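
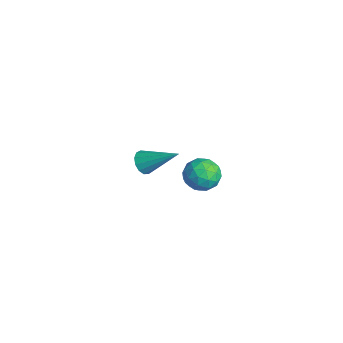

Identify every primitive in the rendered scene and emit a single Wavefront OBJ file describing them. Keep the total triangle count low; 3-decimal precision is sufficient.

v 2.103 1.041 0.009
v 2.511 1.021 0.622
v 1.249 0.419 0.558
v 1.657 0.399 1.171
v 1.364 1.035 0.943
v 1.892 1.42 0.604
v 1.868 0.02 0.576
v 2.396 0.405 0.237
v 2.365 0.391 0.972
v 2.054 1.018 1.199
v 1.706 0.422 -0.019
v 1.395 1.049 0.208
v 2.382 1.086 0.267
v 1.378 0.354 0.913
v 1.206 0.728 0.779
v 1.446 0.717 1.139
v 2.019 1.32 0.257
v 2.258 1.308 0.617
v 1.584 1.317 0.806
v 1.502 0.132 0.563
v 1.741 0.12 0.923
v 2.314 0.723 0.041
v 2.554 0.712 0.401
v 2.176 0.123 0.374
v 2.536 0.704 0.833
v 2.034 0.338 1.156
v 2.158 0.115 0.807
v 2.468 0.341 0.607
v 2.353 1.072 0.966
v 1.851 0.707 1.289
v 1.679 1.081 1.155
v 1.99 1.307 0.956
v 2.268 0.702 1.173
v 1.909 0.733 -0.109
v 1.407 0.368 0.214
v 1.77 0.133 0.224
v 2.081 0.359 0.025
v 1.726 1.102 0.024
v 1.224 0.736 0.347
v 1.292 1.099 0.573
v 1.602 1.325 0.373
v 1.492 0.738 0.007
v -3.096 0.334 -2.765
v -2.632 0.175 -3.034
v -2.184 1.426 -1.835
v -2.752 0.416 -3.199
v -2.981 0.631 -3.226
v -3.247 0.751 -3.107
v -3.465 0.74 -2.879
v -3.566 0.599 -2.615
v -3.518 0.375 -2.399
v -3.336 0.137 -2.299
v -3.078 -0.038 -2.347
v -2.825 -0.095 -2.528
v -2.659 -0.015 -2.784
f 1 38 17
f 38 12 41
f 17 41 6
f 38 41 17
f 1 17 13
f 17 6 18
f 13 18 2
f 17 18 13
f 1 13 22
f 13 2 23
f 22 23 8
f 13 23 22
f 1 22 34
f 22 8 37
f 34 37 11
f 22 37 34
f 1 34 38
f 34 11 42
f 38 42 12
f 34 42 38
f 2 18 29
f 18 6 32
f 29 32 10
f 18 32 29
f 6 41 19
f 41 12 40
f 19 40 5
f 41 40 19
f 12 42 39
f 42 11 35
f 39 35 3
f 42 35 39
f 11 37 36
f 37 8 24
f 36 24 7
f 37 24 36
f 8 23 28
f 23 2 25
f 28 25 9
f 23 25 28
f 4 30 16
f 30 10 31
f 16 31 5
f 30 31 16
f 4 16 14
f 16 5 15
f 14 15 3
f 16 15 14
f 4 14 21
f 14 3 20
f 21 20 7
f 14 20 21
f 4 21 26
f 21 7 27
f 26 27 9
f 21 27 26
f 4 26 30
f 26 9 33
f 30 33 10
f 26 33 30
f 5 31 19
f 31 10 32
f 19 32 6
f 31 32 19
f 3 15 39
f 15 5 40
f 39 40 12
f 15 40 39
f 7 20 36
f 20 3 35
f 36 35 11
f 20 35 36
f 9 27 28
f 27 7 24
f 28 24 8
f 27 24 28
f 10 33 29
f 33 9 25
f 29 25 2
f 33 25 29
f 44 43 46
f 44 46 45
f 46 43 47
f 46 47 45
f 47 43 48
f 47 48 45
f 48 43 49
f 48 49 45
f 49 43 50
f 49 50 45
f 50 43 51
f 50 51 45
f 51 43 52
f 51 52 45
f 52 43 53
f 52 53 45
f 53 43 54
f 53 54 45
f 54 43 55
f 54 55 45
f 55 43 44
f 55 44 45



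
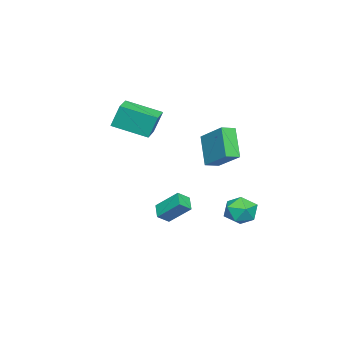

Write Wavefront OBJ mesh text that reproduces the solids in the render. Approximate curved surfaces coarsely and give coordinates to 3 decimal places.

v -1.05 0.753 -0.03
v -0.192 2.265 1.111
v -1.696 1.258 -0.214
v -0.837 2.77 0.928
v -0.083 1.41 -1.628
v 0.776 2.922 -0.486
v -0.728 1.915 -1.811
v 0.13 3.427 -0.67
v -0.447 -3.778 0.72
v -0.596 -3.312 2.117
v -0.879 -1.833 0.025
v -1.027 -1.367 1.422
v 0.867 -3.473 0.758
v 0.719 -3.007 2.155
v 0.436 -1.528 0.063
v 0.287 -1.062 1.46
v 1.366 4.711 -4.398
v 1.801 4.445 -3.551
v 0.519 3.355 -4.389
v 0.954 3.089 -3.542
v 0.318 3.846 -3.555
v 0.842 4.684 -3.56
v 1.478 3.116 -4.38
v 2.002 3.954 -4.385
v 1.87 3.459 -3.54
v 1.153 3.91 -3.03
v 1.167 3.89 -4.91
v 0.45 4.341 -4.4
v 3.832 0.426 -3.193
v 3.811 1.624 -2.134
v 3.304 0.827 -3.658
v 3.283 2.026 -2.598
v 4.537 0.834 -3.642
v 4.516 2.033 -2.582
v 4.009 1.236 -4.106
v 3.988 2.434 -3.047
f 2 4 1
f 5 2 1
f 1 4 3
f 3 5 1
f 2 8 4
f 6 2 5
f 6 8 2
f 4 8 3
f 7 5 3
f 3 8 7
f 7 6 5
f 8 6 7
f 10 12 9
f 13 10 9
f 9 12 11
f 11 13 9
f 10 16 12
f 14 10 13
f 14 16 10
f 12 16 11
f 15 13 11
f 11 16 15
f 15 14 13
f 16 14 15
f 17 28 22
f 17 22 18
f 17 18 24
f 17 24 27
f 17 27 28
f 18 22 26
f 22 28 21
f 28 27 19
f 27 24 23
f 24 18 25
f 20 26 21
f 20 21 19
f 20 19 23
f 20 23 25
f 20 25 26
f 21 26 22
f 19 21 28
f 23 19 27
f 25 23 24
f 26 25 18
f 30 32 29
f 33 30 29
f 29 32 31
f 31 33 29
f 30 36 32
f 34 30 33
f 34 36 30
f 32 36 31
f 35 33 31
f 31 36 35
f 35 34 33
f 36 34 35



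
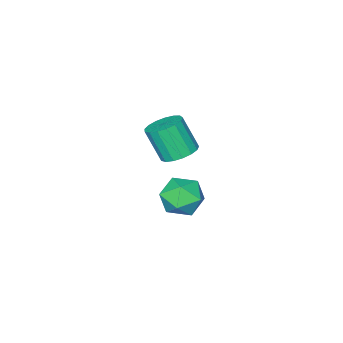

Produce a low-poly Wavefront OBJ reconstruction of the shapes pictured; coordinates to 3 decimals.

v -0.191 -2.152 -3.164
v 0.221 -1.486 -2.889
v 0.444 -2.223 -1.441
v 0.031 -2.888 -1.716
v -0.157 -1.41 -2.792
v 0.066 -2.147 -1.344
v -0.543 -1.504 -2.781
v -0.32 -2.241 -1.333
v -0.848 -1.747 -2.857
v -0.625 -2.484 -1.409
v -1.003 -2.082 -3.004
v -0.78 -2.819 -1.556
v -0.972 -2.433 -3.187
v -0.749 -3.17 -1.739
v -0.762 -2.72 -3.365
v -0.539 -3.457 -1.917
v -0.422 -2.876 -3.497
v -0.199 -3.613 -2.049
v -0.029 -2.866 -3.553
v 0.194 -3.603 -2.105
v 0.327 -2.693 -3.52
v 0.55 -3.43 -2.072
v 0.564 -2.396 -3.405
v 0.787 -3.133 -1.957
v 0.628 -2.042 -3.235
v 0.851 -2.779 -1.787
v 0.504 -1.714 -3.049
v 0.727 -2.451 -1.6
v 3.126 2.81 -1.296
v 4.007 2.495 -1.497
v 2.553 1.405 -1.603
v 3.434 1.09 -1.804
v 3.199 1.315 -0.904
v 3.554 2.183 -0.714
v 3.006 1.717 -2.386
v 3.361 2.585 -2.196
v 3.933 1.819 -2.17
v 4.052 1.57 -1.254
v 2.508 2.33 -1.846
v 2.627 2.081 -0.93
f 2 1 5
f 2 5 3
f 3 5 6
f 3 6 4
f 5 1 7
f 5 7 6
f 6 7 8
f 6 8 4
f 7 1 9
f 7 9 8
f 8 9 10
f 8 10 4
f 9 1 11
f 9 11 10
f 10 11 12
f 10 12 4
f 11 1 13
f 11 13 12
f 12 13 14
f 12 14 4
f 13 1 15
f 13 15 14
f 14 15 16
f 14 16 4
f 15 1 17
f 15 17 16
f 16 17 18
f 16 18 4
f 17 1 19
f 17 19 18
f 18 19 20
f 18 20 4
f 19 1 21
f 19 21 20
f 20 21 22
f 20 22 4
f 21 1 23
f 21 23 22
f 22 23 24
f 22 24 4
f 23 1 25
f 23 25 24
f 24 25 26
f 24 26 4
f 25 1 27
f 25 27 26
f 26 27 28
f 26 28 4
f 27 1 2
f 27 2 28
f 28 2 3
f 28 3 4
f 29 40 34
f 29 34 30
f 29 30 36
f 29 36 39
f 29 39 40
f 30 34 38
f 34 40 33
f 40 39 31
f 39 36 35
f 36 30 37
f 32 38 33
f 32 33 31
f 32 31 35
f 32 35 37
f 32 37 38
f 33 38 34
f 31 33 40
f 35 31 39
f 37 35 36
f 38 37 30



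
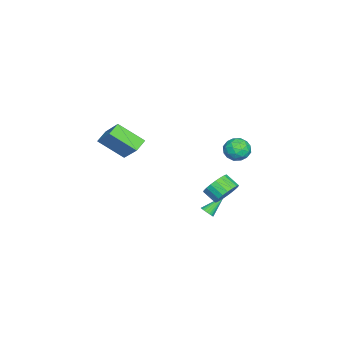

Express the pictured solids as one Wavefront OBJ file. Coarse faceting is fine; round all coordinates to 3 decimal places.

v -2.27 1.496 -4.422
v -2.035 1.259 -4.036
v -3.19 2.384 -3.318
v -1.916 1.416 -4.063
v -1.851 1.586 -4.145
v -1.85 1.741 -4.269
v -1.912 1.859 -4.417
v -2.029 1.922 -4.565
v -2.183 1.92 -4.691
v -2.35 1.853 -4.777
v -2.504 1.732 -4.808
v -2.623 1.575 -4.781
v -2.688 1.406 -4.699
v -2.69 1.25 -4.575
v -2.627 1.132 -4.427
v -2.51 1.069 -4.279
v -2.357 1.071 -4.153
v -2.19 1.138 -4.067
v 1.071 -4.026 4.025
v 2.227 -2.891 5.515
v 1.016 -2.367 2.805
v 2.172 -1.233 4.294
v 1.888 -4.307 3.606
v 3.044 -3.173 5.095
v 1.833 -2.649 2.385
v 2.989 -1.514 3.875
v 0.444 3.41 -0.69
v 0.985 2.807 -1.222
v 0.637 1.966 -0.622
v 0.096 2.57 -0.09
v 1.241 2.911 -0.928
v 0.893 2.07 -0.328
v 1.358 3.102 -0.593
v 1.01 2.261 0.007
v 1.318 3.346 -0.274
v 0.97 2.505 0.326
v 1.126 3.601 -0.027
v 0.778 2.76 0.573
v 0.817 3.823 0.105
v 0.469 2.982 0.705
v 0.443 3.974 0.099
v 0.095 3.133 0.699
v 0.069 4.028 -0.042
v -0.279 3.187 0.558
v -0.24 3.974 -0.296
v -0.588 3.134 0.304
v -0.431 3.824 -0.618
v -0.779 2.983 -0.018
v -0.47 3.602 -0.952
v -0.818 2.761 -0.352
v -0.352 3.346 -1.241
v -0.7 2.505 -0.641
v -0.095 3.102 -1.435
v -0.443 2.261 -0.835
v 0.254 2.911 -1.5
v -0.094 2.07 -0.9
v 0.636 2.807 -1.425
v 0.288 1.966 -0.825
v -4.407 3.092 1.389
v -3.639 3.647 1.257
v -4.101 2.353 0.063
v -3.333 2.908 -0.069
v -3.34 2.26 0.636
v -3.53 2.717 1.455
v -4.21 3.283 -0.135
v -4.4 3.74 0.684
v -3.517 3.765 0.315
v -2.979 3.133 0.792
v -4.761 2.867 0.528
v -4.223 2.235 1.005
v -4.05 3.434 1.439
v -3.69 2.566 -0.119
v -3.695 2.185 0.295
v -3.243 2.511 0.218
v -3.986 2.888 1.556
v -3.534 3.214 1.478
v -3.359 2.399 1.113
v -4.206 2.786 -0.158
v -3.754 3.112 -0.236
v -4.497 3.489 1.102
v -4.045 3.815 1.025
v -4.381 3.601 0.207
v -3.527 3.83 0.808
v -3.347 3.395 0.029
v -3.863 3.616 -0.01
v -3.974 3.884 0.472
v -3.211 3.458 1.088
v -3.031 3.024 0.309
v -3.035 2.643 0.723
v -3.146 2.912 1.205
v -3.139 3.527 0.535
v -4.709 2.976 1.011
v -4.529 2.542 0.232
v -4.594 3.088 0.115
v -4.705 3.357 0.597
v -4.393 2.605 1.291
v -4.213 2.17 0.512
v -3.766 2.116 0.848
v -3.877 2.384 1.33
v -4.601 2.473 0.785
f 2 1 4
f 2 4 3
f 4 1 5
f 4 5 3
f 5 1 6
f 5 6 3
f 6 1 7
f 6 7 3
f 7 1 8
f 7 8 3
f 8 1 9
f 8 9 3
f 9 1 10
f 9 10 3
f 10 1 11
f 10 11 3
f 11 1 12
f 11 12 3
f 12 1 13
f 12 13 3
f 13 1 14
f 13 14 3
f 14 1 15
f 14 15 3
f 15 1 16
f 15 16 3
f 16 1 17
f 16 17 3
f 17 1 18
f 17 18 3
f 18 1 2
f 18 2 3
f 20 22 19
f 23 20 19
f 19 22 21
f 21 23 19
f 20 26 22
f 24 20 23
f 24 26 20
f 22 26 21
f 25 23 21
f 21 26 25
f 25 24 23
f 26 24 25
f 28 27 31
f 28 31 29
f 29 31 32
f 29 32 30
f 31 27 33
f 31 33 32
f 32 33 34
f 32 34 30
f 33 27 35
f 33 35 34
f 34 35 36
f 34 36 30
f 35 27 37
f 35 37 36
f 36 37 38
f 36 38 30
f 37 27 39
f 37 39 38
f 38 39 40
f 38 40 30
f 39 27 41
f 39 41 40
f 40 41 42
f 40 42 30
f 41 27 43
f 41 43 42
f 42 43 44
f 42 44 30
f 43 27 45
f 43 45 44
f 44 45 46
f 44 46 30
f 45 27 47
f 45 47 46
f 46 47 48
f 46 48 30
f 47 27 49
f 47 49 48
f 48 49 50
f 48 50 30
f 49 27 51
f 49 51 50
f 50 51 52
f 50 52 30
f 51 27 53
f 51 53 52
f 52 53 54
f 52 54 30
f 53 27 55
f 53 55 54
f 54 55 56
f 54 56 30
f 55 27 57
f 55 57 56
f 56 57 58
f 56 58 30
f 57 27 28
f 57 28 58
f 58 28 29
f 58 29 30
f 59 96 75
f 96 70 99
f 75 99 64
f 96 99 75
f 59 75 71
f 75 64 76
f 71 76 60
f 75 76 71
f 59 71 80
f 71 60 81
f 80 81 66
f 71 81 80
f 59 80 92
f 80 66 95
f 92 95 69
f 80 95 92
f 59 92 96
f 92 69 100
f 96 100 70
f 92 100 96
f 60 76 87
f 76 64 90
f 87 90 68
f 76 90 87
f 64 99 77
f 99 70 98
f 77 98 63
f 99 98 77
f 70 100 97
f 100 69 93
f 97 93 61
f 100 93 97
f 69 95 94
f 95 66 82
f 94 82 65
f 95 82 94
f 66 81 86
f 81 60 83
f 86 83 67
f 81 83 86
f 62 88 74
f 88 68 89
f 74 89 63
f 88 89 74
f 62 74 72
f 74 63 73
f 72 73 61
f 74 73 72
f 62 72 79
f 72 61 78
f 79 78 65
f 72 78 79
f 62 79 84
f 79 65 85
f 84 85 67
f 79 85 84
f 62 84 88
f 84 67 91
f 88 91 68
f 84 91 88
f 63 89 77
f 89 68 90
f 77 90 64
f 89 90 77
f 61 73 97
f 73 63 98
f 97 98 70
f 73 98 97
f 65 78 94
f 78 61 93
f 94 93 69
f 78 93 94
f 67 85 86
f 85 65 82
f 86 82 66
f 85 82 86
f 68 91 87
f 91 67 83
f 87 83 60
f 91 83 87



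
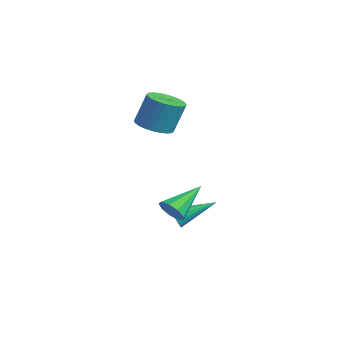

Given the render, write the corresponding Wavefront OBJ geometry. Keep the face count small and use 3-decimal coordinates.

v -0.923 -1.493 -3.607
v -0.751 -1.753 -3.094
v -0.497 0.313 -2.833
v -0.494 -1.739 -3.268
v -0.352 -1.66 -3.532
v -0.363 -1.535 -3.816
v -0.524 -1.4 -4.045
v -0.792 -1.289 -4.155
v -1.095 -1.233 -4.119
v -1.353 -1.246 -3.945
v -1.495 -1.326 -3.681
v -1.484 -1.45 -3.397
v -1.322 -1.586 -3.169
v -1.054 -1.697 -3.058
v 1.334 -2.773 -1.97
v 1.712 -2.389 -2.433
v 0.886 -1.147 -0.99
v 1.251 -2.426 -2.584
v 0.83 -2.624 -2.447
v 0.644 -2.892 -2.087
v 0.781 -3.104 -1.672
v 1.177 -3.161 -1.397
v 1.647 -3.036 -1.389
v 1.97 -2.788 -1.654
v 1.995 -2.533 -2.066
v -3.032 -1.513 1.235
v -2.435 -2.204 1.41
v -2.271 -1.658 3.001
v -2.868 -0.967 2.825
v -2.21 -1.943 1.297
v -2.045 -1.397 2.888
v -2.11 -1.616 1.175
v -1.946 -1.07 2.766
v -2.15 -1.274 1.061
v -1.986 -0.728 2.652
v -2.325 -0.968 0.974
v -2.161 -0.422 2.565
v -2.607 -0.745 0.927
v -2.443 -0.199 2.518
v -2.954 -0.639 0.926
v -2.79 -0.093 2.517
v -3.313 -0.666 0.973
v -3.149 -0.12 2.564
v -3.629 -0.822 1.059
v -3.465 -0.276 2.65
v -3.855 -1.083 1.172
v -3.69 -0.537 2.763
v -3.954 -1.41 1.294
v -3.79 -0.864 2.885
v -3.914 -1.752 1.408
v -3.75 -1.206 2.999
v -3.739 -2.058 1.495
v -3.575 -1.512 3.086
v -3.457 -2.281 1.542
v -3.293 -1.735 3.133
v -3.11 -2.387 1.543
v -2.946 -1.841 3.134
v -2.751 -2.36 1.496
v -2.587 -1.814 3.087
f 2 1 4
f 2 4 3
f 4 1 5
f 4 5 3
f 5 1 6
f 5 6 3
f 6 1 7
f 6 7 3
f 7 1 8
f 7 8 3
f 8 1 9
f 8 9 3
f 9 1 10
f 9 10 3
f 10 1 11
f 10 11 3
f 11 1 12
f 11 12 3
f 12 1 13
f 12 13 3
f 13 1 14
f 13 14 3
f 14 1 2
f 14 2 3
f 16 15 18
f 16 18 17
f 18 15 19
f 18 19 17
f 19 15 20
f 19 20 17
f 20 15 21
f 20 21 17
f 21 15 22
f 21 22 17
f 22 15 23
f 22 23 17
f 23 15 24
f 23 24 17
f 24 15 25
f 24 25 17
f 25 15 16
f 25 16 17
f 27 26 30
f 27 30 28
f 28 30 31
f 28 31 29
f 30 26 32
f 30 32 31
f 31 32 33
f 31 33 29
f 32 26 34
f 32 34 33
f 33 34 35
f 33 35 29
f 34 26 36
f 34 36 35
f 35 36 37
f 35 37 29
f 36 26 38
f 36 38 37
f 37 38 39
f 37 39 29
f 38 26 40
f 38 40 39
f 39 40 41
f 39 41 29
f 40 26 42
f 40 42 41
f 41 42 43
f 41 43 29
f 42 26 44
f 42 44 43
f 43 44 45
f 43 45 29
f 44 26 46
f 44 46 45
f 45 46 47
f 45 47 29
f 46 26 48
f 46 48 47
f 47 48 49
f 47 49 29
f 48 26 50
f 48 50 49
f 49 50 51
f 49 51 29
f 50 26 52
f 50 52 51
f 51 52 53
f 51 53 29
f 52 26 54
f 52 54 53
f 53 54 55
f 53 55 29
f 54 26 56
f 54 56 55
f 55 56 57
f 55 57 29
f 56 26 58
f 56 58 57
f 57 58 59
f 57 59 29
f 58 26 27
f 58 27 59
f 59 27 28
f 59 28 29



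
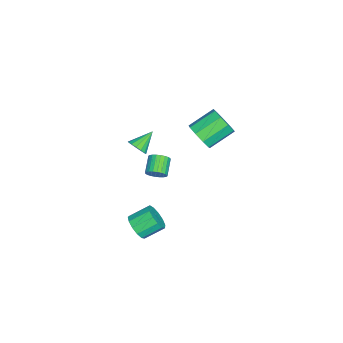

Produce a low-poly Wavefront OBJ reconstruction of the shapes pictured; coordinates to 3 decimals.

v 3.685 0.013 -2.322
v 4.507 0.256 -2.082
v 3.977 1.331 -1.358
v 3.155 1.087 -1.598
v 4.408 0.496 -2.511
v 3.878 1.571 -1.787
v 4.079 0.583 -2.88
v 3.55 1.658 -2.156
v 3.626 0.488 -3.072
v 3.096 1.563 -2.348
v 3.191 0.243 -3.025
v 2.661 1.318 -2.302
v 2.913 -0.076 -2.756
v 2.383 0.999 -2.032
v 2.88 -0.366 -2.348
v 2.35 0.709 -1.625
v 3.103 -0.537 -1.933
v 2.573 0.538 -1.209
v 3.51 -0.533 -1.64
v 2.98 0.542 -0.917
v 3.973 -0.355 -1.565
v 3.443 0.719 -0.841
v 4.345 -0.061 -1.729
v 3.815 1.013 -1.005
v 0.409 -0.739 1.916
v 0.693 -0.977 2.487
v -0.589 -0.041 2.704
v 0.856 -0.671 2.424
v 0.9 -0.384 2.225
v 0.813 -0.192 1.944
v 0.617 -0.146 1.655
v 0.365 -0.259 1.436
v 0.125 -0.501 1.346
v -0.038 -0.806 1.409
v -0.082 -1.093 1.607
v 0.006 -1.285 1.889
v 0.201 -1.331 2.178
v 0.453 -1.218 2.397
v 0.525 0.425 -0.249
v 0.846 0.577 0.307
v -0.204 0.527 0.926
v -0.525 0.375 0.369
v 0.783 0.811 0.22
v -0.267 0.761 0.839
v 0.681 0.987 0.061
v -0.369 0.936 0.68
v 0.555 1.076 -0.145
v -0.495 1.026 0.474
v 0.425 1.067 -0.367
v -0.625 1.016 0.252
v 0.31 0.96 -0.571
v -0.74 0.909 0.048
v 0.227 0.771 -0.726
v -0.823 0.721 -0.107
v 0.19 0.53 -0.809
v -0.86 0.48 -0.19
v 0.204 0.273 -0.806
v -0.846 0.223 -0.187
v 0.267 0.039 -0.719
v -0.783 -0.011 -0.1
v 0.369 -0.136 -0.56
v -0.681 -0.187 0.059
v 0.495 -0.226 -0.354
v -0.555 -0.276 0.265
v 0.625 -0.216 -0.132
v -0.425 -0.267 0.487
v 0.74 -0.109 0.072
v -0.31 -0.16 0.691
v 0.823 0.079 0.227
v -0.227 0.029 0.846
v 0.86 0.32 0.31
v -0.19 0.27 0.929
v -3.417 2.118 0.065
v -2.807 2.018 0.889
v -3.853 3.303 1.819
v -4.463 3.402 0.995
v -2.56 2.525 0.466
v -3.606 3.81 1.396
v -2.714 2.841 -0.144
v -3.76 4.126 0.786
v -3.197 2.819 -0.657
v -4.243 4.104 0.273
v -3.783 2.469 -0.832
v -4.829 3.753 0.099
v -4.198 1.954 -0.587
v -5.244 3.239 0.343
v -4.247 1.516 -0.037
v -5.293 2.801 0.893
v -3.908 1.359 0.56
v -4.954 2.644 1.49
v -3.339 1.558 0.926
v -4.385 2.843 1.856
f 2 1 5
f 2 5 3
f 3 5 6
f 3 6 4
f 5 1 7
f 5 7 6
f 6 7 8
f 6 8 4
f 7 1 9
f 7 9 8
f 8 9 10
f 8 10 4
f 9 1 11
f 9 11 10
f 10 11 12
f 10 12 4
f 11 1 13
f 11 13 12
f 12 13 14
f 12 14 4
f 13 1 15
f 13 15 14
f 14 15 16
f 14 16 4
f 15 1 17
f 15 17 16
f 16 17 18
f 16 18 4
f 17 1 19
f 17 19 18
f 18 19 20
f 18 20 4
f 19 1 21
f 19 21 20
f 20 21 22
f 20 22 4
f 21 1 23
f 21 23 22
f 22 23 24
f 22 24 4
f 23 1 2
f 23 2 24
f 24 2 3
f 24 3 4
f 26 25 28
f 26 28 27
f 28 25 29
f 28 29 27
f 29 25 30
f 29 30 27
f 30 25 31
f 30 31 27
f 31 25 32
f 31 32 27
f 32 25 33
f 32 33 27
f 33 25 34
f 33 34 27
f 34 25 35
f 34 35 27
f 35 25 36
f 35 36 27
f 36 25 37
f 36 37 27
f 37 25 38
f 37 38 27
f 38 25 26
f 38 26 27
f 40 39 43
f 40 43 41
f 41 43 44
f 41 44 42
f 43 39 45
f 43 45 44
f 44 45 46
f 44 46 42
f 45 39 47
f 45 47 46
f 46 47 48
f 46 48 42
f 47 39 49
f 47 49 48
f 48 49 50
f 48 50 42
f 49 39 51
f 49 51 50
f 50 51 52
f 50 52 42
f 51 39 53
f 51 53 52
f 52 53 54
f 52 54 42
f 53 39 55
f 53 55 54
f 54 55 56
f 54 56 42
f 55 39 57
f 55 57 56
f 56 57 58
f 56 58 42
f 57 39 59
f 57 59 58
f 58 59 60
f 58 60 42
f 59 39 61
f 59 61 60
f 60 61 62
f 60 62 42
f 61 39 63
f 61 63 62
f 62 63 64
f 62 64 42
f 63 39 65
f 63 65 64
f 64 65 66
f 64 66 42
f 65 39 67
f 65 67 66
f 66 67 68
f 66 68 42
f 67 39 69
f 67 69 68
f 68 69 70
f 68 70 42
f 69 39 71
f 69 71 70
f 70 71 72
f 70 72 42
f 71 39 40
f 71 40 72
f 72 40 41
f 72 41 42
f 74 73 77
f 74 77 75
f 75 77 78
f 75 78 76
f 77 73 79
f 77 79 78
f 78 79 80
f 78 80 76
f 79 73 81
f 79 81 80
f 80 81 82
f 80 82 76
f 81 73 83
f 81 83 82
f 82 83 84
f 82 84 76
f 83 73 85
f 83 85 84
f 84 85 86
f 84 86 76
f 85 73 87
f 85 87 86
f 86 87 88
f 86 88 76
f 87 73 89
f 87 89 88
f 88 89 90
f 88 90 76
f 89 73 91
f 89 91 90
f 90 91 92
f 90 92 76
f 91 73 74
f 91 74 92
f 92 74 75
f 92 75 76



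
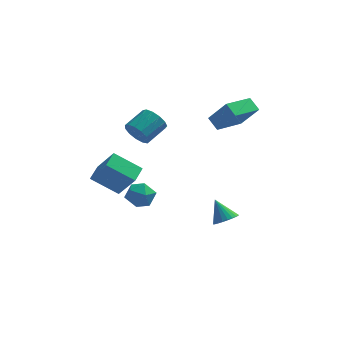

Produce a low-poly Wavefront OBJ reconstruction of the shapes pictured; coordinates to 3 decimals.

v -3.279 -3.106 -0.508
v -4.897 -2.932 0.565
v -2.971 -2.014 -0.221
v -4.59 -1.84 0.852
v -2.27 -3.82 1.128
v -3.889 -3.646 2.201
v -1.963 -2.728 1.415
v -3.581 -2.554 2.488
v 2.006 1.281 2.294
v 3.051 0.747 3.839
v 1.452 1.89 2.88
v 2.497 1.356 4.424
v 3.323 2.824 1.936
v 4.368 2.29 3.48
v 2.769 3.433 2.521
v 3.814 2.899 4.066
v -2.395 -1.289 3.331
v -1.788 -1.419 2.666
v -0.858 -0.341 3.303
v -1.465 -0.211 3.969
v -2.104 -1.05 2.503
v -1.175 0.028 3.14
v -2.513 -0.757 2.603
v -1.583 0.321 3.24
v -2.884 -0.633 2.934
v -1.955 0.446 3.571
v -3.1 -0.717 3.391
v -2.17 0.362 4.028
v -3.092 -0.983 3.83
v -2.162 0.096 4.467
v -2.862 -1.346 4.11
v -1.933 -0.267 4.747
v -2.485 -1.691 4.143
v -1.555 -0.612 4.78
v -2.078 -1.909 3.918
v -1.149 -0.83 4.555
v -1.772 -1.93 3.507
v -0.843 -0.851 4.145
v -1.664 -1.747 3.041
v -0.735 -0.668 3.678
v -1.885 1.574 -4.128
v -1.514 1.214 -3.249
v -3.406 1.126 -3.671
v -3.035 0.766 -2.792
v -3.043 1.77 -2.969
v -2.103 2.047 -3.252
v -2.817 0.293 -3.668
v -1.877 0.57 -3.951
v -2.091 0.422 -2.964
v -2.23 1.336 -2.532
v -2.69 1.004 -4.388
v -2.829 1.918 -3.956
v 2.641 -0.337 -4.331
v 3.05 0.357 -4.484
v 1.959 0.337 -3.089
v 2.783 0.403 -4.655
v 2.495 0.336 -4.777
v 2.229 0.166 -4.831
v 2.026 -0.08 -4.809
v 1.916 -0.365 -4.714
v 1.917 -0.646 -4.561
v 2.028 -0.88 -4.373
v 2.233 -1.032 -4.179
v 2.499 -1.077 -4.008
v 2.787 -1.01 -3.886
v 3.053 -0.84 -3.832
v 3.256 -0.594 -3.854
v 3.366 -0.309 -3.949
v 3.365 -0.028 -4.102
v 3.254 0.206 -4.29
f 2 4 1
f 5 2 1
f 1 4 3
f 3 5 1
f 2 8 4
f 6 2 5
f 6 8 2
f 4 8 3
f 7 5 3
f 3 8 7
f 7 6 5
f 8 6 7
f 10 12 9
f 13 10 9
f 9 12 11
f 11 13 9
f 10 16 12
f 14 10 13
f 14 16 10
f 12 16 11
f 15 13 11
f 11 16 15
f 15 14 13
f 16 14 15
f 18 17 21
f 18 21 19
f 19 21 22
f 19 22 20
f 21 17 23
f 21 23 22
f 22 23 24
f 22 24 20
f 23 17 25
f 23 25 24
f 24 25 26
f 24 26 20
f 25 17 27
f 25 27 26
f 26 27 28
f 26 28 20
f 27 17 29
f 27 29 28
f 28 29 30
f 28 30 20
f 29 17 31
f 29 31 30
f 30 31 32
f 30 32 20
f 31 17 33
f 31 33 32
f 32 33 34
f 32 34 20
f 33 17 35
f 33 35 34
f 34 35 36
f 34 36 20
f 35 17 37
f 35 37 36
f 36 37 38
f 36 38 20
f 37 17 39
f 37 39 38
f 38 39 40
f 38 40 20
f 39 17 18
f 39 18 40
f 40 18 19
f 40 19 20
f 41 52 46
f 41 46 42
f 41 42 48
f 41 48 51
f 41 51 52
f 42 46 50
f 46 52 45
f 52 51 43
f 51 48 47
f 48 42 49
f 44 50 45
f 44 45 43
f 44 43 47
f 44 47 49
f 44 49 50
f 45 50 46
f 43 45 52
f 47 43 51
f 49 47 48
f 50 49 42
f 54 53 56
f 54 56 55
f 56 53 57
f 56 57 55
f 57 53 58
f 57 58 55
f 58 53 59
f 58 59 55
f 59 53 60
f 59 60 55
f 60 53 61
f 60 61 55
f 61 53 62
f 61 62 55
f 62 53 63
f 62 63 55
f 63 53 64
f 63 64 55
f 64 53 65
f 64 65 55
f 65 53 66
f 65 66 55
f 66 53 67
f 66 67 55
f 67 53 68
f 67 68 55
f 68 53 69
f 68 69 55
f 69 53 70
f 69 70 55
f 70 53 54
f 70 54 55



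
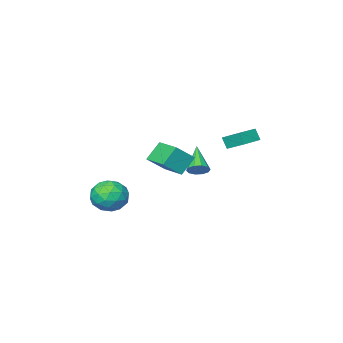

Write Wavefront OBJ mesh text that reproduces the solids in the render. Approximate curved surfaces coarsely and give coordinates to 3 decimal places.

v 3.345 -0.927 -3.451
v 3.959 -1.398 -4.366
v 3.441 -2.622 -2.514
v 4.055 -3.093 -3.429
v 4.561 -2.257 -2.735
v 4.502 -1.209 -3.314
v 2.898 -2.811 -3.566
v 2.839 -1.763 -4.145
v 3.683 -2.562 -4.437
v 4.711 -2.22 -3.924
v 2.689 -1.8 -2.956
v 3.717 -1.458 -2.443
v 3.644 -1.013 -3.99
v 3.756 -3.007 -2.89
v 4.054 -2.515 -2.481
v 4.415 -2.792 -3.019
v 3.962 -0.903 -3.372
v 4.323 -1.179 -3.91
v 4.677 -1.685 -2.952
v 3.077 -2.841 -2.97
v 3.438 -3.117 -3.508
v 2.985 -1.228 -3.861
v 3.346 -1.505 -4.399
v 2.723 -2.335 -3.928
v 3.842 -1.974 -4.571
v 3.899 -2.971 -4.02
v 3.219 -2.805 -4.1
v 3.184 -2.189 -4.441
v 4.446 -1.773 -4.269
v 4.503 -2.77 -3.718
v 4.8 -2.279 -3.31
v 4.765 -1.663 -3.65
v 4.284 -2.458 -4.311
v 2.897 -1.25 -3.162
v 2.954 -2.247 -2.611
v 2.635 -2.357 -3.23
v 2.6 -1.741 -3.57
v 3.501 -1.049 -2.86
v 3.558 -2.046 -2.309
v 4.216 -1.831 -2.439
v 4.181 -1.215 -2.78
v 3.116 -1.562 -2.569
v -4.383 -0.189 -0.667
v -4.326 -0.589 0.092
v -4.685 1.002 -0.017
v -4.628 0.602 0.742
v -2.952 0.138 -0.602
v -2.895 -0.262 0.157
v -3.254 1.329 0.048
v -3.197 0.929 0.807
v -2.943 -2.57 -3.197
v -2.484 -2.375 -2.692
v -3.817 -3.91 -1.883
v -2.836 -2.115 -2.662
v -3.23 -2.03 -2.836
v -3.514 -2.15 -3.148
v -3.58 -2.431 -3.479
v -3.402 -2.765 -3.702
v -3.05 -3.025 -3.732
v -2.656 -3.11 -3.557
v -2.372 -2.99 -3.245
v -2.306 -2.709 -2.915
v 0.978 0.778 0.233
v 2.082 0.583 1.184
v 1.12 2.552 0.432
v 2.224 2.357 1.383
v 1.896 0.823 -0.823
v 3 0.628 0.128
v 2.038 2.597 -0.624
v 3.142 2.402 0.327
f 1 38 17
f 38 12 41
f 17 41 6
f 38 41 17
f 1 17 13
f 17 6 18
f 13 18 2
f 17 18 13
f 1 13 22
f 13 2 23
f 22 23 8
f 13 23 22
f 1 22 34
f 22 8 37
f 34 37 11
f 22 37 34
f 1 34 38
f 34 11 42
f 38 42 12
f 34 42 38
f 2 18 29
f 18 6 32
f 29 32 10
f 18 32 29
f 6 41 19
f 41 12 40
f 19 40 5
f 41 40 19
f 12 42 39
f 42 11 35
f 39 35 3
f 42 35 39
f 11 37 36
f 37 8 24
f 36 24 7
f 37 24 36
f 8 23 28
f 23 2 25
f 28 25 9
f 23 25 28
f 4 30 16
f 30 10 31
f 16 31 5
f 30 31 16
f 4 16 14
f 16 5 15
f 14 15 3
f 16 15 14
f 4 14 21
f 14 3 20
f 21 20 7
f 14 20 21
f 4 21 26
f 21 7 27
f 26 27 9
f 21 27 26
f 4 26 30
f 26 9 33
f 30 33 10
f 26 33 30
f 5 31 19
f 31 10 32
f 19 32 6
f 31 32 19
f 3 15 39
f 15 5 40
f 39 40 12
f 15 40 39
f 7 20 36
f 20 3 35
f 36 35 11
f 20 35 36
f 9 27 28
f 27 7 24
f 28 24 8
f 27 24 28
f 10 33 29
f 33 9 25
f 29 25 2
f 33 25 29
f 44 46 43
f 47 44 43
f 43 46 45
f 45 47 43
f 44 50 46
f 48 44 47
f 48 50 44
f 46 50 45
f 49 47 45
f 45 50 49
f 49 48 47
f 50 48 49
f 52 51 54
f 52 54 53
f 54 51 55
f 54 55 53
f 55 51 56
f 55 56 53
f 56 51 57
f 56 57 53
f 57 51 58
f 57 58 53
f 58 51 59
f 58 59 53
f 59 51 60
f 59 60 53
f 60 51 61
f 60 61 53
f 61 51 62
f 61 62 53
f 62 51 52
f 62 52 53
f 64 66 63
f 67 64 63
f 63 66 65
f 65 67 63
f 64 70 66
f 68 64 67
f 68 70 64
f 66 70 65
f 69 67 65
f 65 70 69
f 69 68 67
f 70 68 69



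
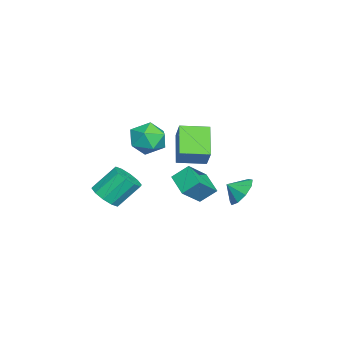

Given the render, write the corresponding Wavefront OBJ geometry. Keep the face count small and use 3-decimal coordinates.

v 2.077 -0.279 1.909
v 3.172 -0.77 2.3
v 1.068 -1.79 2.84
v 2.163 -2.281 3.231
v 1.755 -1.187 3.709
v 2.378 -0.253 3.134
v 1.862 -2.307 2.006
v 2.485 -1.373 1.431
v 3.039 -2.023 2.36
v 2.973 -1.33 3.413
v 1.267 -1.23 1.727
v 1.201 -0.537 2.78
v 3.413 4.333 -0.581
v 4.394 4.72 -0.269
v 3.547 3.507 0.021
v 3.859 4.972 0.196
v 3.114 4.924 0.297
v 2.51 4.6 -0.012
v 2.328 4.151 -0.587
v 2.653 3.786 -1.16
v 3.334 3.678 -1.461
v 4.051 3.876 -1.351
v 4.47 4.287 -0.88
v -2.078 -0.667 -2.796
v -2.319 0.349 -1.894
v -3.335 0.214 -4.124
v -3.576 1.23 -3.222
v -0.784 0.21 -3.438
v -1.025 1.226 -2.536
v -2.041 1.091 -4.766
v -2.282 2.107 -3.864
v 1.287 -4.006 -2.962
v 2.204 -3.446 -3.068
v 1.611 -2.194 -1.584
v 0.693 -2.754 -1.478
v 1.75 -3.177 -3.476
v 1.157 -1.925 -1.992
v 1.119 -3.225 -3.688
v 0.526 -1.973 -2.205
v 0.552 -3.571 -3.623
v -0.041 -2.319 -2.139
v 0.266 -4.083 -3.305
v -0.328 -2.831 -1.821
v 0.369 -4.566 -2.856
v -0.224 -3.314 -1.372
v 0.823 -4.835 -2.448
v 0.23 -3.583 -0.964
v 1.454 -4.787 -2.235
v 0.861 -3.535 -0.752
v 2.021 -4.441 -2.301
v 1.428 -3.189 -0.817
v 2.308 -3.929 -2.619
v 1.714 -2.677 -1.135
v 0.796 0.109 2.291
v 1.735 0.484 3.582
v 0.348 1.823 2.118
v 1.288 2.199 3.409
v 2.512 0.421 0.951
v 3.452 0.797 2.242
v 2.065 2.136 0.778
v 3.004 2.511 2.069
f 1 12 6
f 1 6 2
f 1 2 8
f 1 8 11
f 1 11 12
f 2 6 10
f 6 12 5
f 12 11 3
f 11 8 7
f 8 2 9
f 4 10 5
f 4 5 3
f 4 3 7
f 4 7 9
f 4 9 10
f 5 10 6
f 3 5 12
f 7 3 11
f 9 7 8
f 10 9 2
f 14 13 16
f 14 16 15
f 16 13 17
f 16 17 15
f 17 13 18
f 17 18 15
f 18 13 19
f 18 19 15
f 19 13 20
f 19 20 15
f 20 13 21
f 20 21 15
f 21 13 22
f 21 22 15
f 22 13 23
f 22 23 15
f 23 13 14
f 23 14 15
f 25 27 24
f 28 25 24
f 24 27 26
f 26 28 24
f 25 31 27
f 29 25 28
f 29 31 25
f 27 31 26
f 30 28 26
f 26 31 30
f 30 29 28
f 31 29 30
f 33 32 36
f 33 36 34
f 34 36 37
f 34 37 35
f 36 32 38
f 36 38 37
f 37 38 39
f 37 39 35
f 38 32 40
f 38 40 39
f 39 40 41
f 39 41 35
f 40 32 42
f 40 42 41
f 41 42 43
f 41 43 35
f 42 32 44
f 42 44 43
f 43 44 45
f 43 45 35
f 44 32 46
f 44 46 45
f 45 46 47
f 45 47 35
f 46 32 48
f 46 48 47
f 47 48 49
f 47 49 35
f 48 32 50
f 48 50 49
f 49 50 51
f 49 51 35
f 50 32 52
f 50 52 51
f 51 52 53
f 51 53 35
f 52 32 33
f 52 33 53
f 53 33 34
f 53 34 35
f 55 57 54
f 58 55 54
f 54 57 56
f 56 58 54
f 55 61 57
f 59 55 58
f 59 61 55
f 57 61 56
f 60 58 56
f 56 61 60
f 60 59 58
f 61 59 60



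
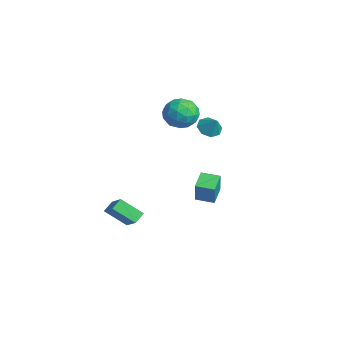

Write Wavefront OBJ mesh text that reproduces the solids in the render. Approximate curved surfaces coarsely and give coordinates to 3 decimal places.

v -1.417 1.38 2.865
v -0.587 1.565 3.68
v -1.753 -0.345 3.6
v -0.923 -0.16 4.415
v -1.929 0.452 4.449
v -1.721 1.519 3.994
v -0.619 -0.299 3.286
v -0.411 0.768 2.831
v -0.094 0.528 3.94
v -0.903 0.992 4.658
v -1.437 0.228 2.622
v -2.246 0.692 3.34
v -0.972 1.624 3.208
v -1.368 -0.404 4.072
v -1.959 -0.044 4.092
v -1.471 0.065 4.571
v -1.639 1.597 3.393
v -1.151 1.706 3.871
v -1.94 1.051 4.323
v -1.189 -0.486 3.409
v -0.701 -0.377 3.887
v -0.869 1.155 2.709
v -0.381 1.264 3.188
v -0.4 0.169 2.957
v -0.195 1.123 3.839
v -0.392 0.109 4.272
v -0.214 0.028 3.608
v -0.092 0.655 3.341
v -0.671 1.396 4.262
v -0.868 0.382 4.694
v -1.459 0.742 4.714
v -1.337 1.369 4.447
v -0.381 0.786 4.415
v -1.472 0.838 2.586
v -1.669 -0.176 3.018
v -1.003 -0.149 2.833
v -0.881 0.478 2.566
v -1.948 1.111 3.008
v -2.145 0.097 3.441
v -2.248 0.565 3.939
v -2.126 1.192 3.672
v -1.959 0.434 2.865
v -3.168 3.137 1.029
v -2.518 2.998 0.532
v -2.452 3.323 1.911
v -2.69 3.609 0.542
v -3.142 3.944 0.838
v -3.609 3.806 1.246
v -3.817 3.276 1.527
v -3.645 2.664 1.517
v -3.193 2.33 1.221
v -2.727 2.468 0.813
v -1.564 -4.072 -4.051
v -1.94 -3.442 -3.583
v -0.888 -2.875 -5.118
v -1.264 -2.246 -4.65
v -0.156 -3.974 -3.05
v -0.532 -3.345 -2.582
v 0.52 -2.778 -4.117
v 0.144 -2.148 -3.649
v 2.445 0.221 -1.607
v 3.012 0.018 -0.146
v 1.484 0.924 -1.137
v 2.051 0.721 0.324
v 3.089 1.179 -1.724
v 3.656 0.976 -0.263
v 2.128 1.882 -1.254
v 2.695 1.679 0.207
f 1 38 17
f 38 12 41
f 17 41 6
f 38 41 17
f 1 17 13
f 17 6 18
f 13 18 2
f 17 18 13
f 1 13 22
f 13 2 23
f 22 23 8
f 13 23 22
f 1 22 34
f 22 8 37
f 34 37 11
f 22 37 34
f 1 34 38
f 34 11 42
f 38 42 12
f 34 42 38
f 2 18 29
f 18 6 32
f 29 32 10
f 18 32 29
f 6 41 19
f 41 12 40
f 19 40 5
f 41 40 19
f 12 42 39
f 42 11 35
f 39 35 3
f 42 35 39
f 11 37 36
f 37 8 24
f 36 24 7
f 37 24 36
f 8 23 28
f 23 2 25
f 28 25 9
f 23 25 28
f 4 30 16
f 30 10 31
f 16 31 5
f 30 31 16
f 4 16 14
f 16 5 15
f 14 15 3
f 16 15 14
f 4 14 21
f 14 3 20
f 21 20 7
f 14 20 21
f 4 21 26
f 21 7 27
f 26 27 9
f 21 27 26
f 4 26 30
f 26 9 33
f 30 33 10
f 26 33 30
f 5 31 19
f 31 10 32
f 19 32 6
f 31 32 19
f 3 15 39
f 15 5 40
f 39 40 12
f 15 40 39
f 7 20 36
f 20 3 35
f 36 35 11
f 20 35 36
f 9 27 28
f 27 7 24
f 28 24 8
f 27 24 28
f 10 33 29
f 33 9 25
f 29 25 2
f 33 25 29
f 44 43 46
f 44 46 45
f 46 43 47
f 46 47 45
f 47 43 48
f 47 48 45
f 48 43 49
f 48 49 45
f 49 43 50
f 49 50 45
f 50 43 51
f 50 51 45
f 51 43 52
f 51 52 45
f 52 43 44
f 52 44 45
f 54 56 53
f 57 54 53
f 53 56 55
f 55 57 53
f 54 60 56
f 58 54 57
f 58 60 54
f 56 60 55
f 59 57 55
f 55 60 59
f 59 58 57
f 60 58 59
f 62 64 61
f 65 62 61
f 61 64 63
f 63 65 61
f 62 68 64
f 66 62 65
f 66 68 62
f 64 68 63
f 67 65 63
f 63 68 67
f 67 66 65
f 68 66 67



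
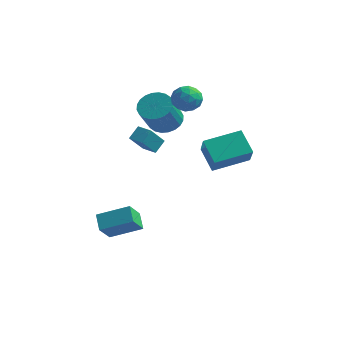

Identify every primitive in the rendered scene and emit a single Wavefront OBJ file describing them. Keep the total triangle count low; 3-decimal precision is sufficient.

v -3.866 -2.298 -3.969
v -3.867 -3.296 -2.876
v -2.275 -1.505 -3.243
v -2.275 -2.503 -2.151
v -3.245 -2.977 -4.589
v -3.245 -3.975 -3.497
v -1.653 -2.184 -3.864
v -1.654 -3.182 -2.771
v -2.554 4.699 3.152
v -2.088 4.191 3.783
v -2.812 3.449 2.337
v -2.346 2.941 2.968
v -3.173 3.318 3.19
v -3.014 4.09 3.694
v -1.886 3.55 2.426
v -1.727 4.322 2.93
v -1.675 3.48 3.335
v -2.47 3.337 3.807
v -2.43 4.303 2.313
v -3.225 4.16 2.785
v -2.298 4.554 3.539
v -2.602 3.086 2.581
v -3.088 3.307 2.711
v -2.814 3.008 3.082
v -2.843 4.495 3.486
v -2.568 4.196 3.858
v -3.206 3.683 3.509
v -2.332 3.444 2.262
v -2.057 3.145 2.634
v -2.086 4.632 3.038
v -1.812 4.333 3.409
v -1.694 3.957 2.611
v -1.781 3.838 3.647
v -1.933 3.104 3.168
v -1.663 3.462 2.849
v -1.569 3.916 3.145
v -2.249 3.754 3.924
v -2.4 3.019 3.445
v -2.887 3.241 3.575
v -2.793 3.695 3.872
v -2.006 3.336 3.661
v -2.5 4.621 2.675
v -2.651 3.886 2.196
v -2.107 3.945 2.248
v -2.013 4.399 2.545
v -2.967 4.536 2.952
v -3.119 3.802 2.473
v -3.331 3.724 2.975
v -3.237 4.178 3.271
v -2.894 4.304 2.459
v -3.975 4.13 0.898
v -3.11 4.608 1.221
v -3.02 3.308 2.905
v -3.885 2.83 2.582
v -3.396 4.829 1.406
v -3.306 3.528 3.091
v -3.77 4.943 1.514
v -3.68 3.642 3.199
v -4.175 4.933 1.528
v -4.086 3.632 3.213
v -4.55 4.801 1.446
v -4.461 3.5 3.131
v -4.838 4.567 1.281
v -4.748 3.266 2.965
v -4.994 4.266 1.057
v -4.904 2.966 2.741
v -4.994 3.945 0.809
v -4.905 2.645 2.493
v -4.84 3.652 0.575
v -4.75 2.352 2.259
v -4.554 3.432 0.389
v -4.464 2.131 2.074
v -4.18 3.318 0.281
v -4.09 2.017 1.966
v -3.774 3.328 0.267
v -3.685 2.027 1.952
v -3.399 3.46 0.349
v -3.31 2.159 2.034
v -3.112 3.694 0.515
v -3.022 2.393 2.199
v -2.956 3.994 0.739
v -2.866 2.694 2.423
v -2.955 4.315 0.987
v -2.866 3.015 2.671
v -3.669 1.188 0.071
v -3.913 0.173 1.27
v -3.525 1.89 0.695
v -3.768 0.875 1.894
v -2.752 0.985 0.086
v -2.995 -0.03 1.285
v -2.607 1.687 0.71
v -2.851 0.672 1.909
v 0.512 1.351 -0.567
v 1.18 0.403 0.69
v -0.544 1.995 0.48
v 0.124 1.048 1.737
v 1.936 2.952 -0.117
v 2.604 2.005 1.14
v 0.88 3.597 0.93
v 1.548 2.649 2.187
f 2 4 1
f 5 2 1
f 1 4 3
f 3 5 1
f 2 8 4
f 6 2 5
f 6 8 2
f 4 8 3
f 7 5 3
f 3 8 7
f 7 6 5
f 8 6 7
f 9 46 25
f 46 20 49
f 25 49 14
f 46 49 25
f 9 25 21
f 25 14 26
f 21 26 10
f 25 26 21
f 9 21 30
f 21 10 31
f 30 31 16
f 21 31 30
f 9 30 42
f 30 16 45
f 42 45 19
f 30 45 42
f 9 42 46
f 42 19 50
f 46 50 20
f 42 50 46
f 10 26 37
f 26 14 40
f 37 40 18
f 26 40 37
f 14 49 27
f 49 20 48
f 27 48 13
f 49 48 27
f 20 50 47
f 50 19 43
f 47 43 11
f 50 43 47
f 19 45 44
f 45 16 32
f 44 32 15
f 45 32 44
f 16 31 36
f 31 10 33
f 36 33 17
f 31 33 36
f 12 38 24
f 38 18 39
f 24 39 13
f 38 39 24
f 12 24 22
f 24 13 23
f 22 23 11
f 24 23 22
f 12 22 29
f 22 11 28
f 29 28 15
f 22 28 29
f 12 29 34
f 29 15 35
f 34 35 17
f 29 35 34
f 12 34 38
f 34 17 41
f 38 41 18
f 34 41 38
f 13 39 27
f 39 18 40
f 27 40 14
f 39 40 27
f 11 23 47
f 23 13 48
f 47 48 20
f 23 48 47
f 15 28 44
f 28 11 43
f 44 43 19
f 28 43 44
f 17 35 36
f 35 15 32
f 36 32 16
f 35 32 36
f 18 41 37
f 41 17 33
f 37 33 10
f 41 33 37
f 52 51 55
f 52 55 53
f 53 55 56
f 53 56 54
f 55 51 57
f 55 57 56
f 56 57 58
f 56 58 54
f 57 51 59
f 57 59 58
f 58 59 60
f 58 60 54
f 59 51 61
f 59 61 60
f 60 61 62
f 60 62 54
f 61 51 63
f 61 63 62
f 62 63 64
f 62 64 54
f 63 51 65
f 63 65 64
f 64 65 66
f 64 66 54
f 65 51 67
f 65 67 66
f 66 67 68
f 66 68 54
f 67 51 69
f 67 69 68
f 68 69 70
f 68 70 54
f 69 51 71
f 69 71 70
f 70 71 72
f 70 72 54
f 71 51 73
f 71 73 72
f 72 73 74
f 72 74 54
f 73 51 75
f 73 75 74
f 74 75 76
f 74 76 54
f 75 51 77
f 75 77 76
f 76 77 78
f 76 78 54
f 77 51 79
f 77 79 78
f 78 79 80
f 78 80 54
f 79 51 81
f 79 81 80
f 80 81 82
f 80 82 54
f 81 51 83
f 81 83 82
f 82 83 84
f 82 84 54
f 83 51 52
f 83 52 84
f 84 52 53
f 84 53 54
f 86 88 85
f 89 86 85
f 85 88 87
f 87 89 85
f 86 92 88
f 90 86 89
f 90 92 86
f 88 92 87
f 91 89 87
f 87 92 91
f 91 90 89
f 92 90 91
f 94 96 93
f 97 94 93
f 93 96 95
f 95 97 93
f 94 100 96
f 98 94 97
f 98 100 94
f 96 100 95
f 99 97 95
f 95 100 99
f 99 98 97
f 100 98 99



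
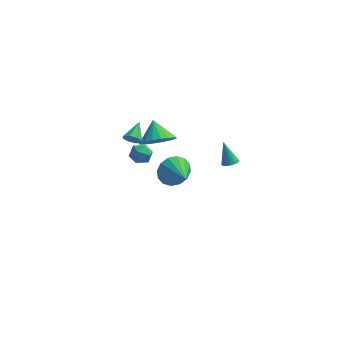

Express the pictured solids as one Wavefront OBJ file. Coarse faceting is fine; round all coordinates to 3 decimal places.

v -2.625 3.117 -0.852
v -2.048 3.872 -1.365
v -3.095 4.103 0.072
v -2.47 3.886 -1.594
v -2.923 3.747 -1.676
v -3.317 3.484 -1.595
v -3.574 3.148 -1.367
v -3.643 2.806 -1.037
v -3.511 2.525 -0.67
v -3.203 2.362 -0.339
v -2.781 2.348 -0.109
v -2.328 2.486 -0.027
v -1.934 2.75 -0.108
v -1.677 3.086 -0.336
v -1.608 3.428 -0.667
v -1.74 3.708 -1.034
v 1.436 3.372 -2.332
v 1.872 3.65 -2.279
v 0.924 3.928 -1.048
v 1.733 3.794 -2.396
v 1.536 3.854 -2.501
v 1.319 3.819 -2.572
v 1.124 3.695 -2.596
v 0.992 3.508 -2.567
v 0.947 3.293 -2.492
v 0.999 3.095 -2.386
v 1.138 2.951 -2.269
v 1.335 2.891 -2.164
v 1.553 2.926 -2.093
v 1.747 3.05 -2.069
v 1.879 3.237 -2.097
v 1.924 3.451 -2.172
v -3.583 0.963 1.097
v -3.117 1.063 0.766
v -3.437 2.077 1.643
v -3.493 1.205 0.578
v -3.922 1.205 0.693
v -4.152 1.063 1.045
v -4.049 0.862 1.427
v -3.673 0.72 1.616
v -3.245 0.72 1.5
v -3.014 0.863 1.149
v -2.367 -1.976 3.481
v -2.119 -2.388 3.966
v -2.561 -2.852 2.834
v -2.313 -3.264 3.319
v -2.906 -2.939 3.418
v -2.786 -2.398 3.817
v -1.894 -2.842 2.983
v -1.774 -2.301 3.382
v -1.826 -2.924 3.658
v -2.452 -2.984 3.927
v -2.228 -2.256 2.873
v -2.854 -2.316 3.142
v -1.866 3.869 -4.173
v -1.139 4.012 -4.903
v -0.914 2.531 -3.487
v -0.99 4.329 -4.493
v -1.076 4.522 -3.998
v -1.374 4.54 -3.55
v -1.804 4.378 -3.269
v -2.25 4.08 -3.23
v -2.594 3.725 -3.444
v -2.743 3.409 -3.854
v -2.657 3.216 -4.349
v -2.359 3.198 -4.797
v -1.929 3.36 -5.078
v -1.483 3.658 -5.117
f 2 1 4
f 2 4 3
f 4 1 5
f 4 5 3
f 5 1 6
f 5 6 3
f 6 1 7
f 6 7 3
f 7 1 8
f 7 8 3
f 8 1 9
f 8 9 3
f 9 1 10
f 9 10 3
f 10 1 11
f 10 11 3
f 11 1 12
f 11 12 3
f 12 1 13
f 12 13 3
f 13 1 14
f 13 14 3
f 14 1 15
f 14 15 3
f 15 1 16
f 15 16 3
f 16 1 2
f 16 2 3
f 18 17 20
f 18 20 19
f 20 17 21
f 20 21 19
f 21 17 22
f 21 22 19
f 22 17 23
f 22 23 19
f 23 17 24
f 23 24 19
f 24 17 25
f 24 25 19
f 25 17 26
f 25 26 19
f 26 17 27
f 26 27 19
f 27 17 28
f 27 28 19
f 28 17 29
f 28 29 19
f 29 17 30
f 29 30 19
f 30 17 31
f 30 31 19
f 31 17 32
f 31 32 19
f 32 17 18
f 32 18 19
f 34 33 36
f 34 36 35
f 36 33 37
f 36 37 35
f 37 33 38
f 37 38 35
f 38 33 39
f 38 39 35
f 39 33 40
f 39 40 35
f 40 33 41
f 40 41 35
f 41 33 42
f 41 42 35
f 42 33 34
f 42 34 35
f 43 54 48
f 43 48 44
f 43 44 50
f 43 50 53
f 43 53 54
f 44 48 52
f 48 54 47
f 54 53 45
f 53 50 49
f 50 44 51
f 46 52 47
f 46 47 45
f 46 45 49
f 46 49 51
f 46 51 52
f 47 52 48
f 45 47 54
f 49 45 53
f 51 49 50
f 52 51 44
f 56 55 58
f 56 58 57
f 58 55 59
f 58 59 57
f 59 55 60
f 59 60 57
f 60 55 61
f 60 61 57
f 61 55 62
f 61 62 57
f 62 55 63
f 62 63 57
f 63 55 64
f 63 64 57
f 64 55 65
f 64 65 57
f 65 55 66
f 65 66 57
f 66 55 67
f 66 67 57
f 67 55 68
f 67 68 57
f 68 55 56
f 68 56 57



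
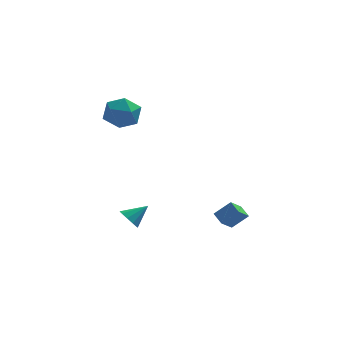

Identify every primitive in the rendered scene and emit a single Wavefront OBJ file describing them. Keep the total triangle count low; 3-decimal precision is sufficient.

v -1.858 -2.214 -3.235
v -1.418 -2.36 -3.731
v -0.902 -1.806 -2.505
v -1.546 -1.963 -3.784
v -1.794 -1.662 -3.627
v -2.066 -1.572 -3.32
v -2.259 -1.727 -2.981
v -2.299 -2.068 -2.738
v -2.171 -2.464 -2.685
v -1.923 -2.765 -2.842
v -1.65 -2.855 -3.149
v -1.457 -2.701 -3.489
v 3.291 -0.897 -4.598
v 2.739 -1.549 -3.922
v 2.931 -0.25 -4.268
v 2.379 -0.903 -3.592
v 4.141 -0.817 -3.828
v 3.589 -1.47 -3.152
v 3.781 -0.171 -3.498
v 3.229 -0.823 -2.822
v -2.92 1.331 3.271
v -1.965 1.817 3.119
v -2.375 -0.037 2.321
v -1.42 0.449 2.169
v -1.692 0.087 3.153
v -2.029 0.932 3.739
v -2.311 0.848 1.701
v -2.648 1.693 2.287
v -1.588 1.519 2.148
v -1.206 1.049 3.046
v -3.134 0.731 2.394
v -2.752 0.261 3.292
f 2 1 4
f 2 4 3
f 4 1 5
f 4 5 3
f 5 1 6
f 5 6 3
f 6 1 7
f 6 7 3
f 7 1 8
f 7 8 3
f 8 1 9
f 8 9 3
f 9 1 10
f 9 10 3
f 10 1 11
f 10 11 3
f 11 1 12
f 11 12 3
f 12 1 2
f 12 2 3
f 14 16 13
f 17 14 13
f 13 16 15
f 15 17 13
f 14 20 16
f 18 14 17
f 18 20 14
f 16 20 15
f 19 17 15
f 15 20 19
f 19 18 17
f 20 18 19
f 21 32 26
f 21 26 22
f 21 22 28
f 21 28 31
f 21 31 32
f 22 26 30
f 26 32 25
f 32 31 23
f 31 28 27
f 28 22 29
f 24 30 25
f 24 25 23
f 24 23 27
f 24 27 29
f 24 29 30
f 25 30 26
f 23 25 32
f 27 23 31
f 29 27 28
f 30 29 22



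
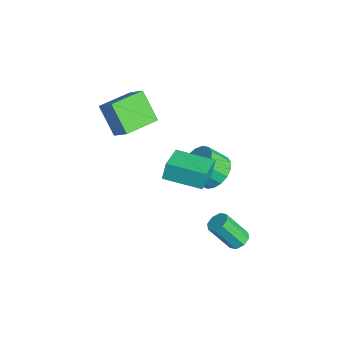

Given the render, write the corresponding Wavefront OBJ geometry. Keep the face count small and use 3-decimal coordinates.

v -2.139 -2.197 -0.097
v -3.151 -2.595 1.17
v -2.805 -0.633 -0.138
v -3.818 -1.032 1.129
v -1.322 -1.828 0.671
v -2.335 -2.227 1.938
v -1.989 -0.265 0.63
v -3.001 -0.663 1.897
v 0.942 -0.461 0.314
v 0.776 -0.246 1.109
v 1.907 0.986 0.123
v 1.741 1.202 0.918
v 2.239 -1.262 0.802
v 2.073 -1.046 1.597
v 3.204 0.186 0.611
v 3.038 0.401 1.406
v 2.891 1.946 -3.869
v 3.399 2.009 -3.697
v 3.077 1.118 -2.42
v 2.569 1.054 -2.591
v 3.146 2.303 -3.555
v 2.825 1.412 -2.278
v 2.743 2.388 -3.597
v 2.422 1.497 -2.32
v 2.427 2.214 -3.798
v 2.106 1.323 -2.521
v 2.383 1.882 -4.04
v 2.061 0.991 -2.763
v 2.635 1.588 -4.182
v 2.314 0.697 -2.905
v 3.038 1.503 -4.14
v 2.717 0.612 -2.863
v 3.354 1.677 -3.939
v 3.033 0.786 -2.662
v -0.766 2.025 -2.621
v -0.271 2.542 -2.027
v -0.419 1.692 -1.165
v -0.914 1.175 -1.759
v -0.69 2.679 -1.964
v -0.838 1.829 -1.102
v -1.126 2.666 -2.052
v -1.274 1.816 -1.189
v -1.48 2.506 -2.27
v -1.628 1.656 -1.407
v -1.67 2.236 -2.568
v -1.818 1.387 -1.706
v -1.653 1.918 -2.879
v -1.801 1.068 -2.016
v -1.433 1.624 -3.131
v -1.581 0.774 -2.268
v -1.06 1.422 -3.266
v -1.208 0.572 -2.403
v -0.62 1.358 -3.253
v -0.768 0.508 -2.39
v -0.213 1.447 -3.096
v -0.361 0.597 -2.233
v 0.067 1.668 -2.83
v -0.081 0.818 -1.967
v 0.157 1.971 -2.516
v 0.008 1.121 -1.653
v 0.034 2.286 -2.226
v -0.114 1.436 -1.364
f 2 4 1
f 5 2 1
f 1 4 3
f 3 5 1
f 2 8 4
f 6 2 5
f 6 8 2
f 4 8 3
f 7 5 3
f 3 8 7
f 7 6 5
f 8 6 7
f 10 12 9
f 13 10 9
f 9 12 11
f 11 13 9
f 10 16 12
f 14 10 13
f 14 16 10
f 12 16 11
f 15 13 11
f 11 16 15
f 15 14 13
f 16 14 15
f 18 17 21
f 18 21 19
f 19 21 22
f 19 22 20
f 21 17 23
f 21 23 22
f 22 23 24
f 22 24 20
f 23 17 25
f 23 25 24
f 24 25 26
f 24 26 20
f 25 17 27
f 25 27 26
f 26 27 28
f 26 28 20
f 27 17 29
f 27 29 28
f 28 29 30
f 28 30 20
f 29 17 31
f 29 31 30
f 30 31 32
f 30 32 20
f 31 17 33
f 31 33 32
f 32 33 34
f 32 34 20
f 33 17 18
f 33 18 34
f 34 18 19
f 34 19 20
f 36 35 39
f 36 39 37
f 37 39 40
f 37 40 38
f 39 35 41
f 39 41 40
f 40 41 42
f 40 42 38
f 41 35 43
f 41 43 42
f 42 43 44
f 42 44 38
f 43 35 45
f 43 45 44
f 44 45 46
f 44 46 38
f 45 35 47
f 45 47 46
f 46 47 48
f 46 48 38
f 47 35 49
f 47 49 48
f 48 49 50
f 48 50 38
f 49 35 51
f 49 51 50
f 50 51 52
f 50 52 38
f 51 35 53
f 51 53 52
f 52 53 54
f 52 54 38
f 53 35 55
f 53 55 54
f 54 55 56
f 54 56 38
f 55 35 57
f 55 57 56
f 56 57 58
f 56 58 38
f 57 35 59
f 57 59 58
f 58 59 60
f 58 60 38
f 59 35 61
f 59 61 60
f 60 61 62
f 60 62 38
f 61 35 36
f 61 36 62
f 62 36 37
f 62 37 38



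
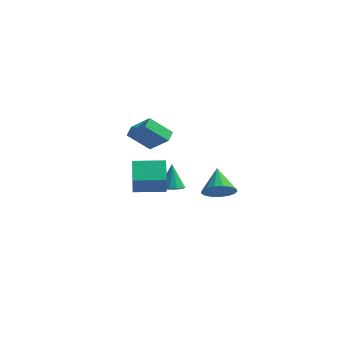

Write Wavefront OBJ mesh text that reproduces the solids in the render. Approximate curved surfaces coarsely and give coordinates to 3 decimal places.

v -4.724 0.93 0.83
v -3.308 0.734 1.957
v -4.903 1.68 1.186
v -3.487 1.484 2.313
v -3.653 1.756 -0.373
v -2.237 1.56 0.754
v -3.832 2.506 -0.017
v -2.416 2.31 1.11
v 3.659 -2.615 -0.08
v 4.178 -1.842 -0.445
v 2.881 -1.545 1.08
v 3.778 -1.847 -0.709
v 3.352 -2.028 -0.829
v 2.995 -2.343 -0.777
v 2.791 -2.721 -0.565
v 2.786 -3.074 -0.242
v 2.981 -3.323 0.117
v 3.331 -3.409 0.432
v 3.756 -3.313 0.629
v 4.16 -3.058 0.664
v 4.448 -2.701 0.528
v 4.556 -2.324 0.253
v 4.458 -2.014 -0.098
v -0.847 -4.345 0.305
v -1.632 -3.175 1.165
v -1.282 -3.684 -0.992
v -2.068 -2.514 -0.133
v 0.708 -3.306 0.313
v -0.078 -2.136 1.172
v 0.272 -2.645 -0.985
v -0.513 -1.475 -0.125
v -0.698 -0.517 -1.818
v 0.003 -0.2 -1.791
v -0.942 -0.123 -0.162
v -0.24 0.097 -1.897
v -0.606 0.23 -1.982
v -0.997 0.163 -2.024
v -1.308 -0.087 -2.01
v -1.455 -0.451 -1.945
v -1.4 -0.833 -1.846
v -1.157 -1.131 -1.74
v -0.791 -1.263 -1.654
v -0.4 -1.196 -1.613
v -0.089 -0.947 -1.627
v 0.058 -0.582 -1.692
f 2 4 1
f 5 2 1
f 1 4 3
f 3 5 1
f 2 8 4
f 6 2 5
f 6 8 2
f 4 8 3
f 7 5 3
f 3 8 7
f 7 6 5
f 8 6 7
f 10 9 12
f 10 12 11
f 12 9 13
f 12 13 11
f 13 9 14
f 13 14 11
f 14 9 15
f 14 15 11
f 15 9 16
f 15 16 11
f 16 9 17
f 16 17 11
f 17 9 18
f 17 18 11
f 18 9 19
f 18 19 11
f 19 9 20
f 19 20 11
f 20 9 21
f 20 21 11
f 21 9 22
f 21 22 11
f 22 9 23
f 22 23 11
f 23 9 10
f 23 10 11
f 25 27 24
f 28 25 24
f 24 27 26
f 26 28 24
f 25 31 27
f 29 25 28
f 29 31 25
f 27 31 26
f 30 28 26
f 26 31 30
f 30 29 28
f 31 29 30
f 33 32 35
f 33 35 34
f 35 32 36
f 35 36 34
f 36 32 37
f 36 37 34
f 37 32 38
f 37 38 34
f 38 32 39
f 38 39 34
f 39 32 40
f 39 40 34
f 40 32 41
f 40 41 34
f 41 32 42
f 41 42 34
f 42 32 43
f 42 43 34
f 43 32 44
f 43 44 34
f 44 32 45
f 44 45 34
f 45 32 33
f 45 33 34



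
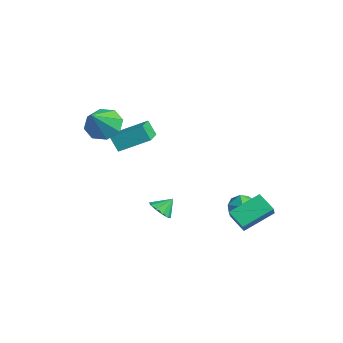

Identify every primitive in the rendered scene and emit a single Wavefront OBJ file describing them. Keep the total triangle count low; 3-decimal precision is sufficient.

v 2.22 -1.614 -1.986
v 2.673 -1.215 -2.432
v 2.28 -0.886 -1.274
v 2.236 -1.09 -2.523
v 1.793 -1.165 -2.409
v 1.513 -1.412 -2.134
v 1.503 -1.735 -1.802
v 1.767 -2.013 -1.541
v 2.204 -2.138 -1.449
v 2.647 -2.063 -1.563
v 2.927 -1.816 -1.839
v 2.937 -1.492 -2.17
v 1.081 4.698 -4.244
v 1.805 4.106 -4.2
v 0.175 3.634 -3.66
v 0.899 3.042 -3.616
v 0.87 3.788 -3.052
v 1.43 4.445 -3.413
v 0.55 3.295 -4.447
v 1.11 3.952 -4.808
v 1.477 3.238 -4.326
v 1.674 3.543 -3.463
v 0.306 4.197 -4.397
v 0.503 4.502 -3.534
v -3.965 -0.797 -0.537
v -4.478 -1.041 0.346
v -3.229 0.777 0.325
v -3.742 0.534 1.208
v -2.418 -1.854 0.072
v -2.931 -2.097 0.955
v -1.682 -0.279 0.934
v -2.195 -0.523 1.817
v -2.248 -2.759 2.477
v -1.305 -2.242 2.245
v -1.292 -3.861 3.903
v -1.747 -1.85 2.844
v -2.483 -1.991 3.229
v -3.081 -2.581 3.173
v -3.191 -3.275 2.71
v -2.748 -3.667 2.11
v -2.012 -3.527 1.726
v -1.415 -2.937 1.781
v 3.66 2.553 -3.902
v 2.667 2.249 -3.244
v 3.71 4.329 -3.005
v 2.717 4.025 -2.347
v 4.343 2.115 -3.073
v 3.35 1.811 -2.415
v 4.393 3.891 -2.176
v 3.4 3.587 -1.518
f 2 1 4
f 2 4 3
f 4 1 5
f 4 5 3
f 5 1 6
f 5 6 3
f 6 1 7
f 6 7 3
f 7 1 8
f 7 8 3
f 8 1 9
f 8 9 3
f 9 1 10
f 9 10 3
f 10 1 11
f 10 11 3
f 11 1 12
f 11 12 3
f 12 1 2
f 12 2 3
f 13 24 18
f 13 18 14
f 13 14 20
f 13 20 23
f 13 23 24
f 14 18 22
f 18 24 17
f 24 23 15
f 23 20 19
f 20 14 21
f 16 22 17
f 16 17 15
f 16 15 19
f 16 19 21
f 16 21 22
f 17 22 18
f 15 17 24
f 19 15 23
f 21 19 20
f 22 21 14
f 26 28 25
f 29 26 25
f 25 28 27
f 27 29 25
f 26 32 28
f 30 26 29
f 30 32 26
f 28 32 27
f 31 29 27
f 27 32 31
f 31 30 29
f 32 30 31
f 34 33 36
f 34 36 35
f 36 33 37
f 36 37 35
f 37 33 38
f 37 38 35
f 38 33 39
f 38 39 35
f 39 33 40
f 39 40 35
f 40 33 41
f 40 41 35
f 41 33 42
f 41 42 35
f 42 33 34
f 42 34 35
f 44 46 43
f 47 44 43
f 43 46 45
f 45 47 43
f 44 50 46
f 48 44 47
f 48 50 44
f 46 50 45
f 49 47 45
f 45 50 49
f 49 48 47
f 50 48 49



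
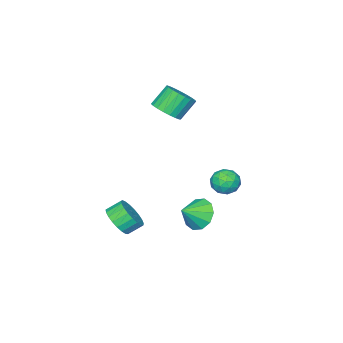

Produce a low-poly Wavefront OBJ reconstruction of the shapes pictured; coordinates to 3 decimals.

v 3.225 -1.217 -3.639
v 3.922 -0.546 -3.429
v 3.273 -0.053 -2.85
v 2.575 -0.723 -3.061
v 3.746 -0.384 -3.764
v 3.097 0.109 -3.186
v 3.48 -0.367 -4.078
v 2.831 0.127 -3.499
v 3.17 -0.496 -4.316
v 2.52 -0.002 -3.737
v 2.869 -0.75 -4.437
v 2.22 -0.256 -3.858
v 2.63 -1.084 -4.42
v 1.981 -0.591 -3.841
v 2.493 -1.442 -4.268
v 1.844 -0.948 -3.689
v 2.484 -1.761 -4.007
v 1.834 -1.267 -3.428
v 2.602 -1.985 -3.683
v 1.953 -1.492 -3.104
v 2.828 -2.077 -3.351
v 2.178 -1.583 -2.773
v 3.122 -2.02 -3.069
v 2.473 -1.526 -2.491
v 3.435 -1.824 -2.886
v 2.785 -1.33 -2.307
v 3.711 -1.523 -2.833
v 3.061 -1.03 -2.254
v 3.902 -1.169 -2.919
v 3.253 -0.676 -2.341
v 3.977 -0.824 -3.13
v 3.328 -0.33 -2.552
v -4.688 0.167 -3.098
v -4.176 0.911 -3.055
v -3.544 -0.591 -3.605
v -3.032 0.153 -3.562
v -3.316 -0.245 -2.801
v -4.023 0.223 -2.488
v -3.697 0.097 -4.172
v -4.404 0.565 -3.859
v -3.563 0.868 -3.719
v -3.328 0.656 -2.871
v -4.392 -0.336 -3.789
v -4.157 -0.548 -2.941
v -4.533 0.606 -3.032
v -3.187 -0.286 -3.628
v -3.355 -0.52 -3.181
v -3.054 -0.082 -3.155
v -4.443 0.201 -2.699
v -4.142 0.639 -2.673
v -3.636 -0.041 -2.524
v -3.578 -0.319 -3.987
v -3.277 0.119 -3.961
v -4.666 0.402 -3.505
v -4.365 0.84 -3.479
v -4.084 0.361 -4.136
v -3.871 1.017 -3.397
v -3.199 0.572 -3.694
v -3.59 0.539 -4.053
v -4.005 0.814 -3.869
v -3.733 0.893 -2.899
v -3.061 0.448 -3.197
v -3.228 0.214 -2.75
v -3.643 0.489 -2.565
v -3.373 0.868 -3.289
v -4.659 -0.128 -3.463
v -3.987 -0.573 -3.761
v -4.077 -0.169 -4.095
v -4.492 0.106 -3.91
v -4.521 -0.252 -2.966
v -3.849 -0.697 -3.263
v -3.715 -0.494 -2.791
v -4.13 -0.219 -2.607
v -4.347 -0.548 -3.371
v -3.19 -3.601 1.051
v -2.415 -3.516 1.645
v -3.335 -3.214 2.803
v -4.11 -3.299 2.209
v -2.46 -3.134 1.509
v -3.381 -2.833 2.668
v -2.631 -2.833 1.295
v -3.552 -2.532 2.453
v -2.899 -2.665 1.038
v -3.82 -2.363 2.196
v -3.217 -2.658 0.783
v -4.138 -2.357 1.942
v -3.531 -2.815 0.575
v -4.451 -2.513 1.733
v -3.785 -3.107 0.449
v -4.706 -2.806 1.607
v -3.937 -3.485 0.427
v -4.857 -3.183 1.585
v -3.959 -3.883 0.513
v -4.879 -3.581 1.671
v -3.848 -4.232 0.692
v -4.769 -3.93 1.85
v -3.624 -4.472 0.933
v -4.544 -4.17 2.091
v -3.324 -4.561 1.194
v -4.245 -4.259 2.352
v -3.001 -4.484 1.431
v -3.922 -4.183 2.589
v -2.711 -4.255 1.602
v -3.632 -3.953 2.76
v -2.504 -3.912 1.677
v -3.424 -3.611 2.836
v 1.34 2.791 -2.219
v 1.866 3.495 -2.775
v 2.42 2.549 -1.501
v 1.6 3.796 -2.273
v 1.234 3.713 -1.751
v 0.909 3.278 -1.408
v 0.748 2.656 -1.375
v 0.813 2.086 -1.664
v 1.08 1.785 -2.166
v 1.446 1.868 -2.688
v 1.771 2.303 -3.031
v 1.932 2.925 -3.064
f 2 1 5
f 2 5 3
f 3 5 6
f 3 6 4
f 5 1 7
f 5 7 6
f 6 7 8
f 6 8 4
f 7 1 9
f 7 9 8
f 8 9 10
f 8 10 4
f 9 1 11
f 9 11 10
f 10 11 12
f 10 12 4
f 11 1 13
f 11 13 12
f 12 13 14
f 12 14 4
f 13 1 15
f 13 15 14
f 14 15 16
f 14 16 4
f 15 1 17
f 15 17 16
f 16 17 18
f 16 18 4
f 17 1 19
f 17 19 18
f 18 19 20
f 18 20 4
f 19 1 21
f 19 21 20
f 20 21 22
f 20 22 4
f 21 1 23
f 21 23 22
f 22 23 24
f 22 24 4
f 23 1 25
f 23 25 24
f 24 25 26
f 24 26 4
f 25 1 27
f 25 27 26
f 26 27 28
f 26 28 4
f 27 1 29
f 27 29 28
f 28 29 30
f 28 30 4
f 29 1 31
f 29 31 30
f 30 31 32
f 30 32 4
f 31 1 2
f 31 2 32
f 32 2 3
f 32 3 4
f 33 70 49
f 70 44 73
f 49 73 38
f 70 73 49
f 33 49 45
f 49 38 50
f 45 50 34
f 49 50 45
f 33 45 54
f 45 34 55
f 54 55 40
f 45 55 54
f 33 54 66
f 54 40 69
f 66 69 43
f 54 69 66
f 33 66 70
f 66 43 74
f 70 74 44
f 66 74 70
f 34 50 61
f 50 38 64
f 61 64 42
f 50 64 61
f 38 73 51
f 73 44 72
f 51 72 37
f 73 72 51
f 44 74 71
f 74 43 67
f 71 67 35
f 74 67 71
f 43 69 68
f 69 40 56
f 68 56 39
f 69 56 68
f 40 55 60
f 55 34 57
f 60 57 41
f 55 57 60
f 36 62 48
f 62 42 63
f 48 63 37
f 62 63 48
f 36 48 46
f 48 37 47
f 46 47 35
f 48 47 46
f 36 46 53
f 46 35 52
f 53 52 39
f 46 52 53
f 36 53 58
f 53 39 59
f 58 59 41
f 53 59 58
f 36 58 62
f 58 41 65
f 62 65 42
f 58 65 62
f 37 63 51
f 63 42 64
f 51 64 38
f 63 64 51
f 35 47 71
f 47 37 72
f 71 72 44
f 47 72 71
f 39 52 68
f 52 35 67
f 68 67 43
f 52 67 68
f 41 59 60
f 59 39 56
f 60 56 40
f 59 56 60
f 42 65 61
f 65 41 57
f 61 57 34
f 65 57 61
f 76 75 79
f 76 79 77
f 77 79 80
f 77 80 78
f 79 75 81
f 79 81 80
f 80 81 82
f 80 82 78
f 81 75 83
f 81 83 82
f 82 83 84
f 82 84 78
f 83 75 85
f 83 85 84
f 84 85 86
f 84 86 78
f 85 75 87
f 85 87 86
f 86 87 88
f 86 88 78
f 87 75 89
f 87 89 88
f 88 89 90
f 88 90 78
f 89 75 91
f 89 91 90
f 90 91 92
f 90 92 78
f 91 75 93
f 91 93 92
f 92 93 94
f 92 94 78
f 93 75 95
f 93 95 94
f 94 95 96
f 94 96 78
f 95 75 97
f 95 97 96
f 96 97 98
f 96 98 78
f 97 75 99
f 97 99 98
f 98 99 100
f 98 100 78
f 99 75 101
f 99 101 100
f 100 101 102
f 100 102 78
f 101 75 103
f 101 103 102
f 102 103 104
f 102 104 78
f 103 75 105
f 103 105 104
f 104 105 106
f 104 106 78
f 105 75 76
f 105 76 106
f 106 76 77
f 106 77 78
f 108 107 110
f 108 110 109
f 110 107 111
f 110 111 109
f 111 107 112
f 111 112 109
f 112 107 113
f 112 113 109
f 113 107 114
f 113 114 109
f 114 107 115
f 114 115 109
f 115 107 116
f 115 116 109
f 116 107 117
f 116 117 109
f 117 107 118
f 117 118 109
f 118 107 108
f 118 108 109



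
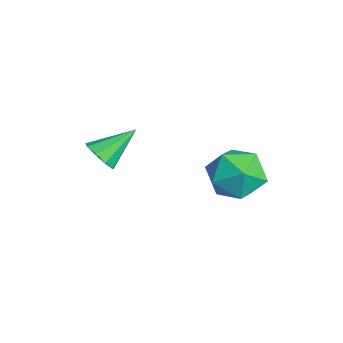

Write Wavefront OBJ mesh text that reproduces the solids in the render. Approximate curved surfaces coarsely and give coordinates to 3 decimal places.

v 1.859 1.27 -0.132
v 2.37 1.452 -0.829
v 1.45 0.048 -0.751
v 1.961 0.23 -1.448
v 2.33 0.032 -0.67
v 2.582 0.787 -0.288
v 1.238 0.713 -1.292
v 1.49 1.468 -0.91
v 1.986 1.108 -1.546
v 2.661 0.687 -1.162
v 1.159 0.813 -0.418
v 1.834 0.392 -0.034
v 0.355 -2.473 -0.759
v 0.718 -2.649 -0.385
v 0.105 -1.467 -0.041
v 0.889 -2.427 -0.636
v 0.811 -2.227 -0.944
v 0.519 -2.141 -1.166
v 0.15 -2.21 -1.197
v -0.122 -2.403 -1.023
v -0.172 -2.627 -0.725
v 0.025 -2.78 -0.443
v 0.377 -2.788 -0.309
f 1 12 6
f 1 6 2
f 1 2 8
f 1 8 11
f 1 11 12
f 2 6 10
f 6 12 5
f 12 11 3
f 11 8 7
f 8 2 9
f 4 10 5
f 4 5 3
f 4 3 7
f 4 7 9
f 4 9 10
f 5 10 6
f 3 5 12
f 7 3 11
f 9 7 8
f 10 9 2
f 14 13 16
f 14 16 15
f 16 13 17
f 16 17 15
f 17 13 18
f 17 18 15
f 18 13 19
f 18 19 15
f 19 13 20
f 19 20 15
f 20 13 21
f 20 21 15
f 21 13 22
f 21 22 15
f 22 13 23
f 22 23 15
f 23 13 14
f 23 14 15



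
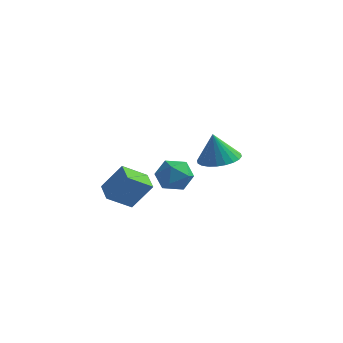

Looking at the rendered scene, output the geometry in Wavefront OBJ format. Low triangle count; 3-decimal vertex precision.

v -0.665 1.371 -0.532
v 0.205 1.487 0.102
v -1.225 0.053 0.478
v -0.355 0.169 1.112
v -1.124 0.932 1.101
v -0.777 1.747 0.477
v -0.243 -0.207 0.103
v 0.104 0.608 -0.521
v 0.466 0.512 0.495
v -0.078 1.216 1.112
v -0.942 0.324 -0.532
v -1.486 1.028 0.085
v 3.317 -1.78 3.067
v 4.29 -2.22 3.144
v 3.083 -2.02 4.673
v 4.376 -1.818 3.217
v 4.301 -1.41 3.266
v 4.076 -1.059 3.286
v 3.736 -0.817 3.272
v 3.332 -0.723 3.227
v 2.926 -0.789 3.158
v 2.579 -1.006 3.075
v 2.345 -1.341 2.99
v 2.259 -1.743 2.918
v 2.334 -2.151 2.868
v 2.559 -2.502 2.849
v 2.899 -2.744 2.863
v 3.303 -2.838 2.908
v 3.709 -2.772 2.977
v 4.056 -2.555 3.06
v -2.921 0.192 -1.392
v -3.739 -0.878 -0.547
v -1.943 0.594 0.065
v -2.762 -0.476 0.91
v -2.078 -0.704 -1.71
v -2.897 -1.774 -0.865
v -1.101 -0.302 -0.253
v -1.919 -1.372 0.592
f 1 12 6
f 1 6 2
f 1 2 8
f 1 8 11
f 1 11 12
f 2 6 10
f 6 12 5
f 12 11 3
f 11 8 7
f 8 2 9
f 4 10 5
f 4 5 3
f 4 3 7
f 4 7 9
f 4 9 10
f 5 10 6
f 3 5 12
f 7 3 11
f 9 7 8
f 10 9 2
f 14 13 16
f 14 16 15
f 16 13 17
f 16 17 15
f 17 13 18
f 17 18 15
f 18 13 19
f 18 19 15
f 19 13 20
f 19 20 15
f 20 13 21
f 20 21 15
f 21 13 22
f 21 22 15
f 22 13 23
f 22 23 15
f 23 13 24
f 23 24 15
f 24 13 25
f 24 25 15
f 25 13 26
f 25 26 15
f 26 13 27
f 26 27 15
f 27 13 28
f 27 28 15
f 28 13 29
f 28 29 15
f 29 13 30
f 29 30 15
f 30 13 14
f 30 14 15
f 32 34 31
f 35 32 31
f 31 34 33
f 33 35 31
f 32 38 34
f 36 32 35
f 36 38 32
f 34 38 33
f 37 35 33
f 33 38 37
f 37 36 35
f 38 36 37



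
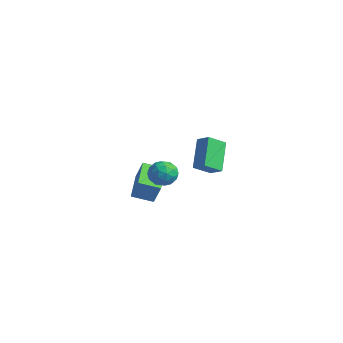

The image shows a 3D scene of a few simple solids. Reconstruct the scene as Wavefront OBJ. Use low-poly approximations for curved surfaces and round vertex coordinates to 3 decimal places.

v -3.867 -3.168 -3.244
v -3.285 -3.083 -1.897
v -5.36 -1.694 -2.694
v -4.779 -1.608 -1.346
v -3.021 -2.152 -3.674
v -2.44 -2.066 -2.326
v -4.515 -0.677 -3.123
v -3.933 -0.592 -1.776
v 2.289 -1.982 3.173
v 2.11 -3.063 3.872
v 3.081 -1.827 3.615
v 2.902 -2.908 4.314
v 3.298 -3.072 1.746
v 3.119 -4.153 2.445
v 4.09 -2.917 2.188
v 3.911 -3.998 2.887
v -2.449 -1.632 -1.455
v -1.698 -1.376 -0.92
v -2.422 -3.044 -0.82
v -1.671 -2.788 -0.285
v -2.531 -2.405 -0.116
v -2.548 -1.532 -0.509
v -1.572 -2.888 -1.231
v -1.589 -2.015 -1.624
v -1.156 -2.153 -0.781
v -1.749 -1.854 -0.092
v -2.371 -2.566 -1.648
v -2.964 -2.267 -0.959
v -2.076 -1.38 -1.243
v -2.044 -3.04 -0.497
v -2.55 -2.814 -0.398
v -2.109 -2.664 -0.083
v -2.576 -1.472 -1.002
v -2.134 -1.322 -0.687
v -2.624 -1.926 -0.215
v -1.986 -3.098 -1.053
v -1.544 -2.948 -0.738
v -2.011 -1.756 -1.657
v -1.57 -1.606 -1.342
v -1.496 -2.494 -1.525
v -1.316 -1.686 -0.847
v -1.3 -2.516 -0.474
v -1.242 -2.575 -1.03
v -1.252 -2.062 -1.261
v -1.665 -1.511 -0.442
v -1.649 -2.341 -0.069
v -2.154 -2.115 0.03
v -2.164 -1.602 -0.201
v -1.346 -1.967 -0.361
v -2.471 -2.079 -1.671
v -2.455 -2.909 -1.298
v -1.956 -2.818 -1.539
v -1.966 -2.305 -1.77
v -2.82 -1.904 -1.266
v -2.804 -2.734 -0.893
v -2.868 -2.358 -0.479
v -2.878 -1.845 -0.71
v -2.774 -2.453 -1.379
f 2 4 1
f 5 2 1
f 1 4 3
f 3 5 1
f 2 8 4
f 6 2 5
f 6 8 2
f 4 8 3
f 7 5 3
f 3 8 7
f 7 6 5
f 8 6 7
f 10 12 9
f 13 10 9
f 9 12 11
f 11 13 9
f 10 16 12
f 14 10 13
f 14 16 10
f 12 16 11
f 15 13 11
f 11 16 15
f 15 14 13
f 16 14 15
f 17 54 33
f 54 28 57
f 33 57 22
f 54 57 33
f 17 33 29
f 33 22 34
f 29 34 18
f 33 34 29
f 17 29 38
f 29 18 39
f 38 39 24
f 29 39 38
f 17 38 50
f 38 24 53
f 50 53 27
f 38 53 50
f 17 50 54
f 50 27 58
f 54 58 28
f 50 58 54
f 18 34 45
f 34 22 48
f 45 48 26
f 34 48 45
f 22 57 35
f 57 28 56
f 35 56 21
f 57 56 35
f 28 58 55
f 58 27 51
f 55 51 19
f 58 51 55
f 27 53 52
f 53 24 40
f 52 40 23
f 53 40 52
f 24 39 44
f 39 18 41
f 44 41 25
f 39 41 44
f 20 46 32
f 46 26 47
f 32 47 21
f 46 47 32
f 20 32 30
f 32 21 31
f 30 31 19
f 32 31 30
f 20 30 37
f 30 19 36
f 37 36 23
f 30 36 37
f 20 37 42
f 37 23 43
f 42 43 25
f 37 43 42
f 20 42 46
f 42 25 49
f 46 49 26
f 42 49 46
f 21 47 35
f 47 26 48
f 35 48 22
f 47 48 35
f 19 31 55
f 31 21 56
f 55 56 28
f 31 56 55
f 23 36 52
f 36 19 51
f 52 51 27
f 36 51 52
f 25 43 44
f 43 23 40
f 44 40 24
f 43 40 44
f 26 49 45
f 49 25 41
f 45 41 18
f 49 41 45

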